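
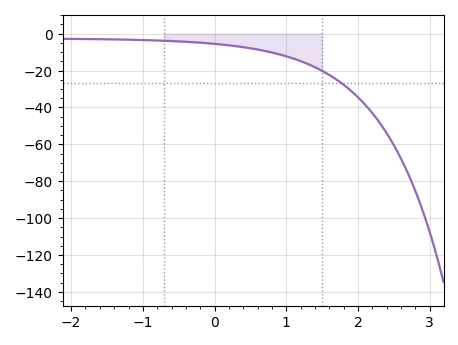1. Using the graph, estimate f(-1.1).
-3.37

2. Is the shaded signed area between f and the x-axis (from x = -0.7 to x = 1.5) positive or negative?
negative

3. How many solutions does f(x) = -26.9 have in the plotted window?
1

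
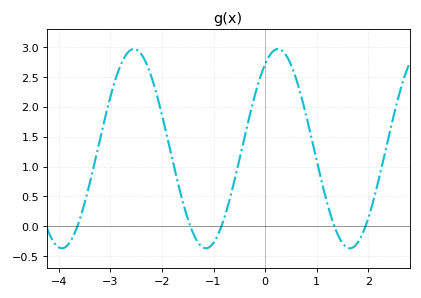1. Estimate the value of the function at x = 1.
1.1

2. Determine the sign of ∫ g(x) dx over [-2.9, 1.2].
positive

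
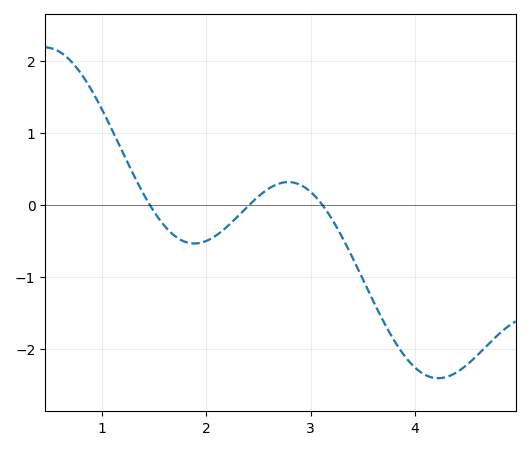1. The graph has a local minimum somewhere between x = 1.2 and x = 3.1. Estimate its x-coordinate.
1.89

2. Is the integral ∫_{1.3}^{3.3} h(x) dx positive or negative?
negative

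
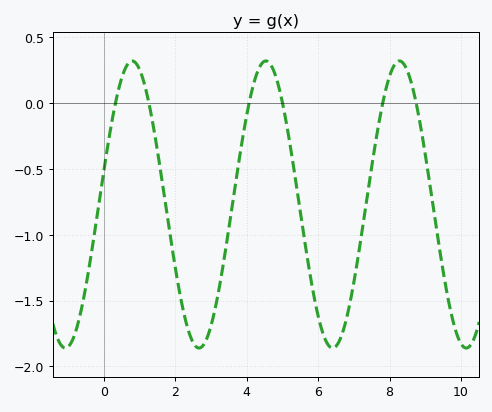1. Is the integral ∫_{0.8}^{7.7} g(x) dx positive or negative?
negative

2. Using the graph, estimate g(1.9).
-1.05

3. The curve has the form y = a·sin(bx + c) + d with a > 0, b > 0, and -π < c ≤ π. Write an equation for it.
y = 1.09sin(1.7x + 0.23) - 0.77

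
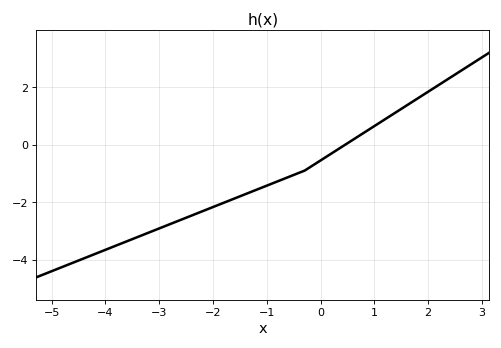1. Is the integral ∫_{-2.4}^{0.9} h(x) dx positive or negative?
negative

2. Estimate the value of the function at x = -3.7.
-3.4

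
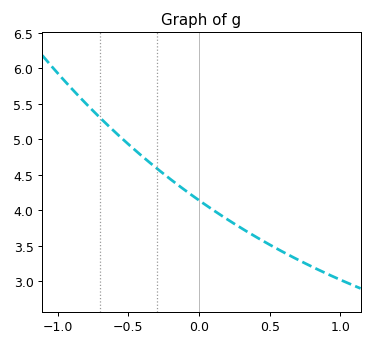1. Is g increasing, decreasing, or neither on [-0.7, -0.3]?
decreasing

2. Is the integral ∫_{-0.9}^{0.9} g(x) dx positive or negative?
positive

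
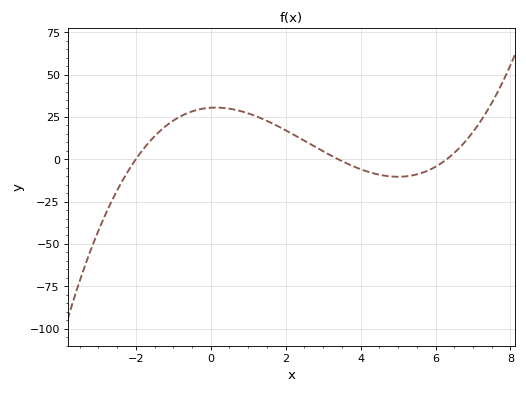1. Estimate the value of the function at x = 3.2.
2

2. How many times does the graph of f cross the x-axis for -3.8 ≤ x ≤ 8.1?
3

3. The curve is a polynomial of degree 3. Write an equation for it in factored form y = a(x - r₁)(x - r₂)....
y = 0.71(x + 2)(x - 3.4)(x - 6.3)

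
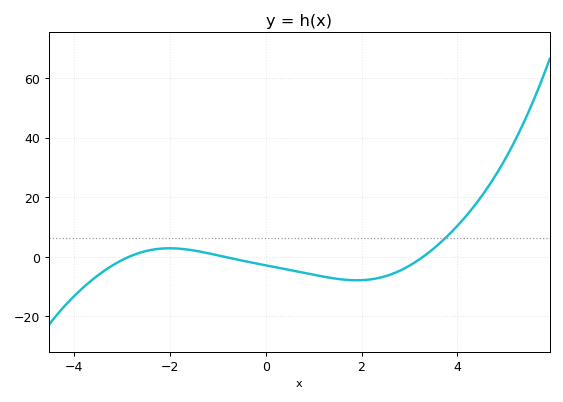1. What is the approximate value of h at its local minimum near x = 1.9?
-8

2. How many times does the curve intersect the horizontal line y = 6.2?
1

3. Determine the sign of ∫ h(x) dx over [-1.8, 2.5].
negative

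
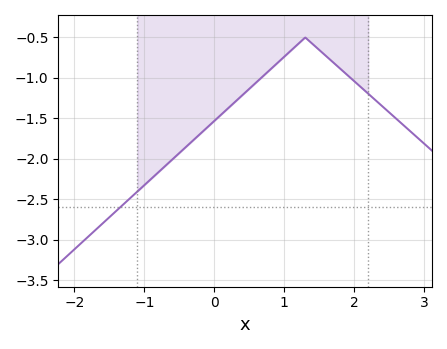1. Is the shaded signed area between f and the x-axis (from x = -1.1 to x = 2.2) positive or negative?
negative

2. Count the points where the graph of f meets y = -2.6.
1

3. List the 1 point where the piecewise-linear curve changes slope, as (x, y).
(1.3, -0.5)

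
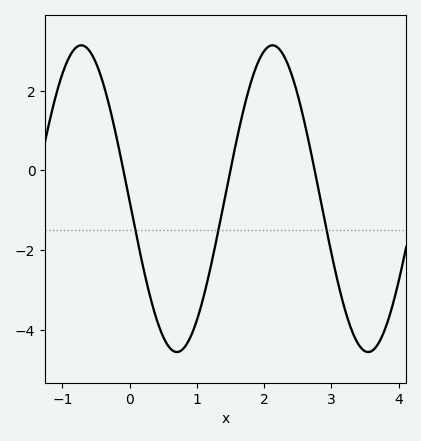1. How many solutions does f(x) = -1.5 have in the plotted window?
3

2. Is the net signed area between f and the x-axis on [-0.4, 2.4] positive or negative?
negative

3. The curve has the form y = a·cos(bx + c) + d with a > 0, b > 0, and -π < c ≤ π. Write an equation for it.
y = 3.85cos(2.21x + 1.59) - 0.71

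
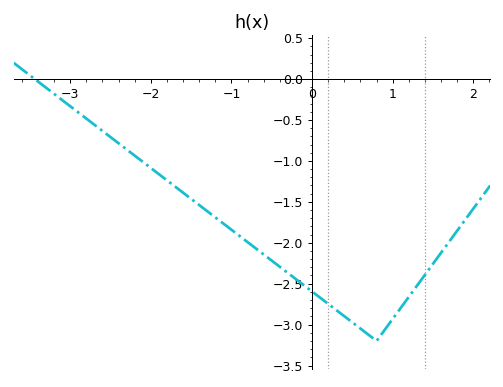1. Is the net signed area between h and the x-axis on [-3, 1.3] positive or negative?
negative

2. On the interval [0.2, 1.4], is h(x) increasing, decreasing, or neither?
neither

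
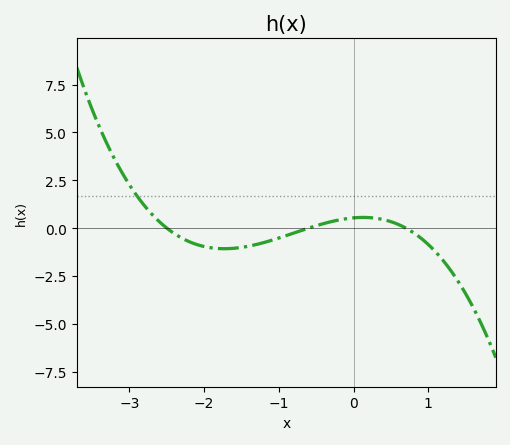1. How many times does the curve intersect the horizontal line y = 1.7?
1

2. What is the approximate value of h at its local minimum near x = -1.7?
-1.08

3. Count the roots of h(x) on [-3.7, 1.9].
3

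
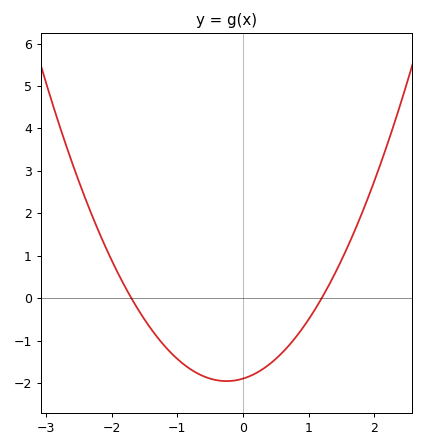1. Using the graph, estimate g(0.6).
-1.28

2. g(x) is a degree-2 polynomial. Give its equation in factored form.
y = 0.93(x + 1.7)(x - 1.2)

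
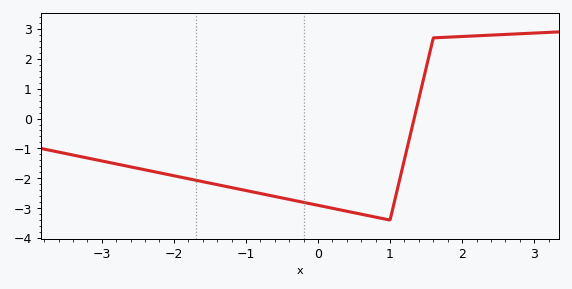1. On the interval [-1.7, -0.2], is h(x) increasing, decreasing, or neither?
decreasing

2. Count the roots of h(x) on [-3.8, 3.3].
1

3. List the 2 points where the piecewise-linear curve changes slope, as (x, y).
(1, -3.4); (1.6, 2.7)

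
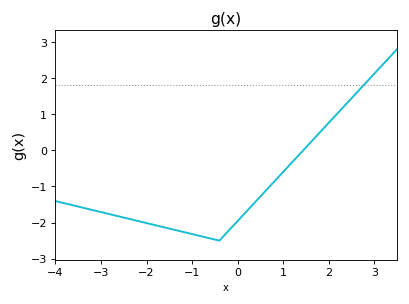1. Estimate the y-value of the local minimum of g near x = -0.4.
-2.5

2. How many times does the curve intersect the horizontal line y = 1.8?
1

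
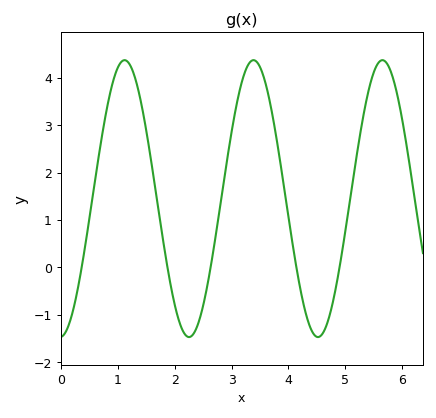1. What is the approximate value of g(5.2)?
2.36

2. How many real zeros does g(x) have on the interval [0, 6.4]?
5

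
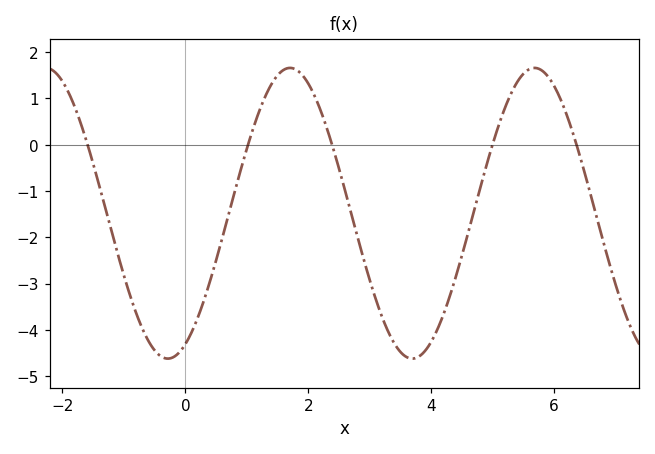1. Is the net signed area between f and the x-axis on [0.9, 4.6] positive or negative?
negative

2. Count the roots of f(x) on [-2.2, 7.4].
5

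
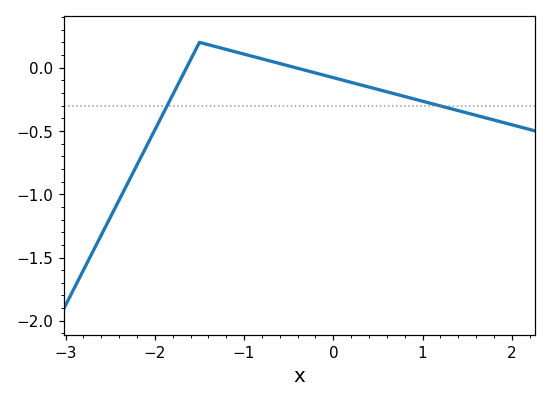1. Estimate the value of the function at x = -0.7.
0.051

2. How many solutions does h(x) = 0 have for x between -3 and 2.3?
2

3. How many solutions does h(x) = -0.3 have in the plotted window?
2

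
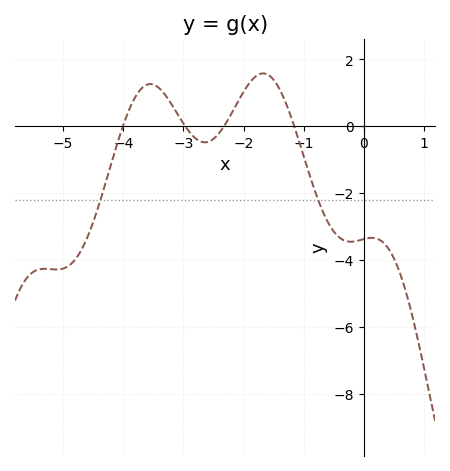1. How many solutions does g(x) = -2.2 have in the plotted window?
2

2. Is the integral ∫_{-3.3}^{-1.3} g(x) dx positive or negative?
positive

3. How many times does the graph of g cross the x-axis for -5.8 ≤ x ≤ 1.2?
4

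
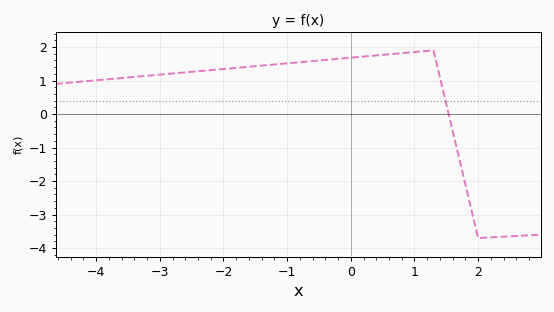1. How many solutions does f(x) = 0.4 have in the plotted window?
1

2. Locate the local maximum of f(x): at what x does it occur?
1.3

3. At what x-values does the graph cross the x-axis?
1.54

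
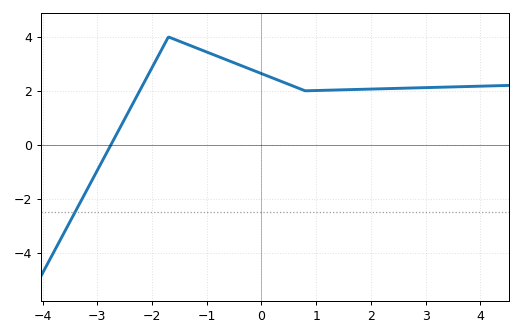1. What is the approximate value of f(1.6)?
2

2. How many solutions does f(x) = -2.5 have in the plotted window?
1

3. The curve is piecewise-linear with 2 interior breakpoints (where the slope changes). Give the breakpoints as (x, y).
(-1.7, 4); (0.8, 2)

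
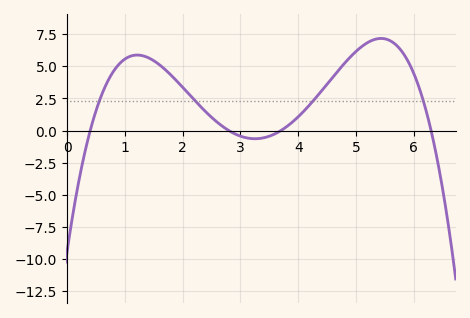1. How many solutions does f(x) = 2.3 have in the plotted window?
4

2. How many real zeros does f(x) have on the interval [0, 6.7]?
4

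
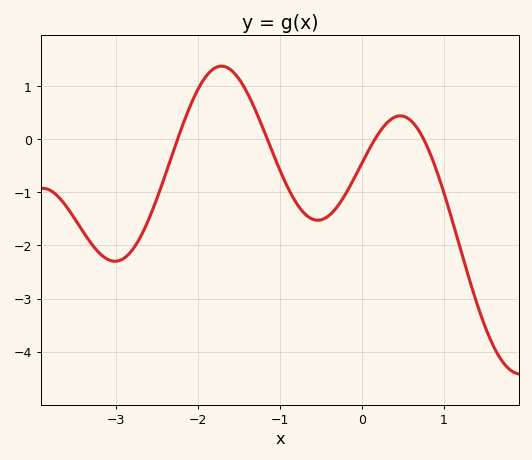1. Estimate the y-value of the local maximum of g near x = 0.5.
0.441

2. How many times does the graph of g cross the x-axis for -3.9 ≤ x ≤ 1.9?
4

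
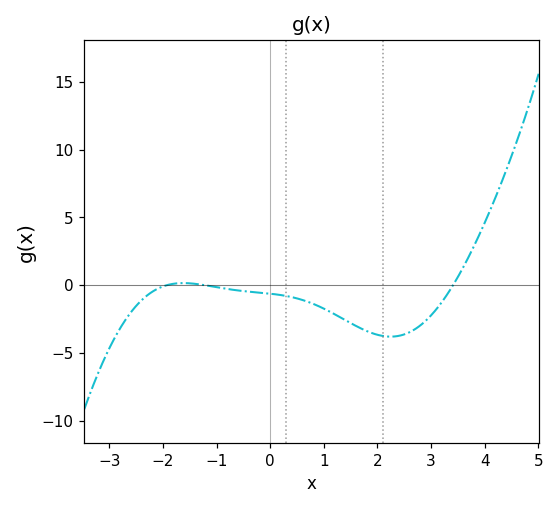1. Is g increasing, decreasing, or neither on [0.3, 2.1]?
decreasing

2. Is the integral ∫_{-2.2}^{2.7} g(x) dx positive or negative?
negative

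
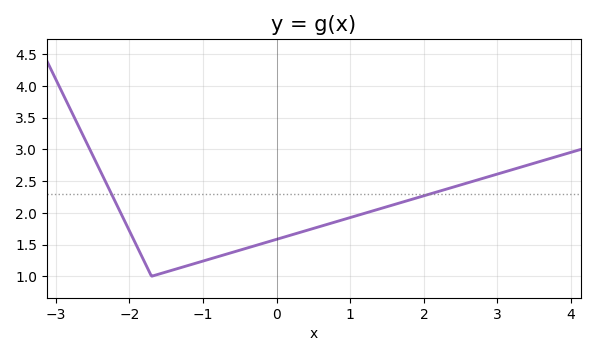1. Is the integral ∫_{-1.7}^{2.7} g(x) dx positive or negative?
positive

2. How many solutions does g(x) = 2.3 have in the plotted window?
2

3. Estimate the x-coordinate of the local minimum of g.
-1.7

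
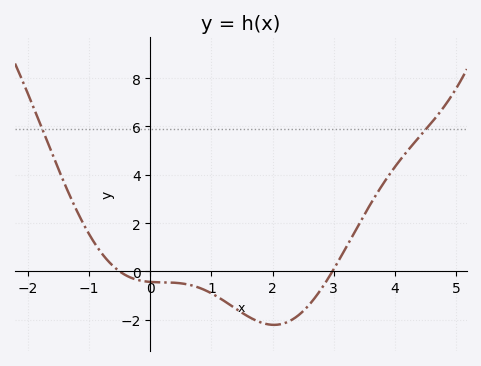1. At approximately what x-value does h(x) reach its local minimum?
2.03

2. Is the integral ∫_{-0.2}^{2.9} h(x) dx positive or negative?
negative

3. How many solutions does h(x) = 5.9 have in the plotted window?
2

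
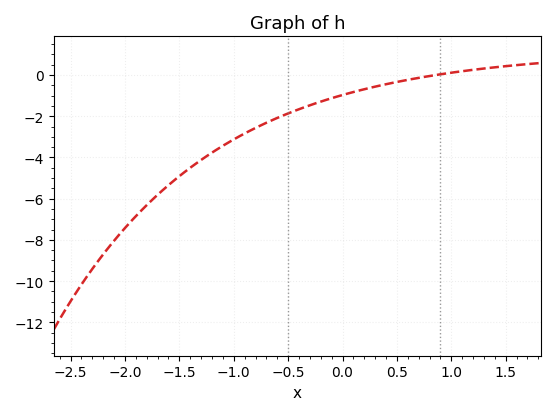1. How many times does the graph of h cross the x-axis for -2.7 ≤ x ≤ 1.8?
1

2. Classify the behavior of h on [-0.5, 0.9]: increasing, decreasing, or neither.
increasing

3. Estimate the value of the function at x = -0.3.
-1.4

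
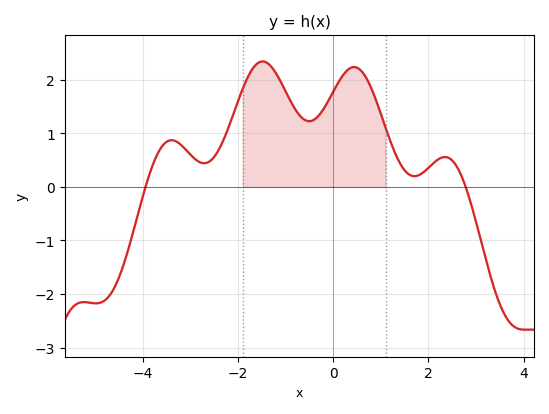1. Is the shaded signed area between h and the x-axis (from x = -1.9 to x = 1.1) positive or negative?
positive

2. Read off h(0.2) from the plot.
2.1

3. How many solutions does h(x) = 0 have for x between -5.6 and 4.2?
2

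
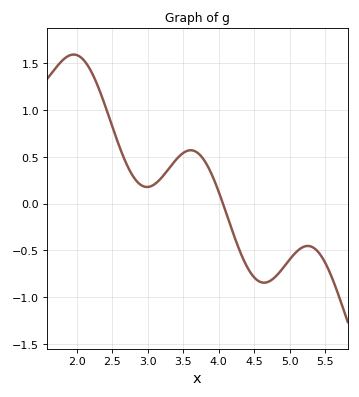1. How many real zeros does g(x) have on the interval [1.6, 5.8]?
1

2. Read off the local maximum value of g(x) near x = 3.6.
0.55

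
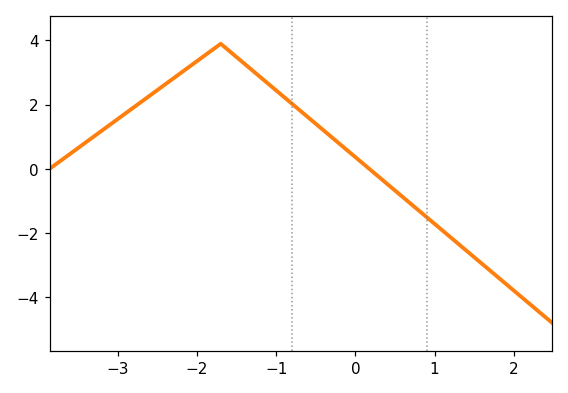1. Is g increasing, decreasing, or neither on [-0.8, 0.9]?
decreasing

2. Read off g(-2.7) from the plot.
2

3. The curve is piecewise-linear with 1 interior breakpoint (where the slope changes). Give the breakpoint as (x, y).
(-1.7, 3.9)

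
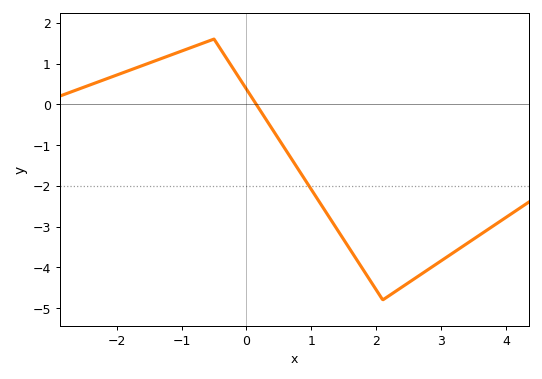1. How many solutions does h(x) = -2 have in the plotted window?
1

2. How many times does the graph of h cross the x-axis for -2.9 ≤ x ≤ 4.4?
1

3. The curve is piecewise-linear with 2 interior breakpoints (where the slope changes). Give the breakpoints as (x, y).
(-0.5, 1.6); (2.1, -4.8)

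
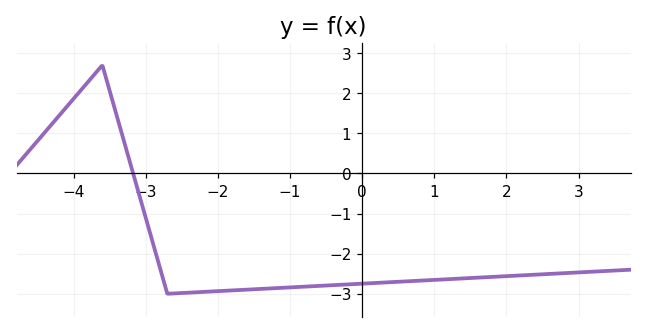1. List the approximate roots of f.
-3.17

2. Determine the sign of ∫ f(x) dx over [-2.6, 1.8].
negative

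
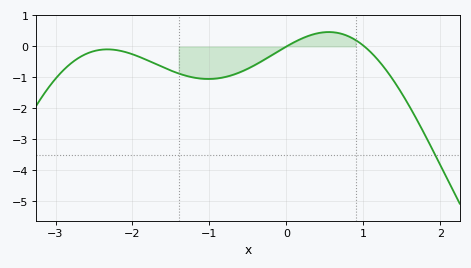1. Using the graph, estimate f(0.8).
0.3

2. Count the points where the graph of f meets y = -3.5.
1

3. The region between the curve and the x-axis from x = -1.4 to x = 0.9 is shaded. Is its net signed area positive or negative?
negative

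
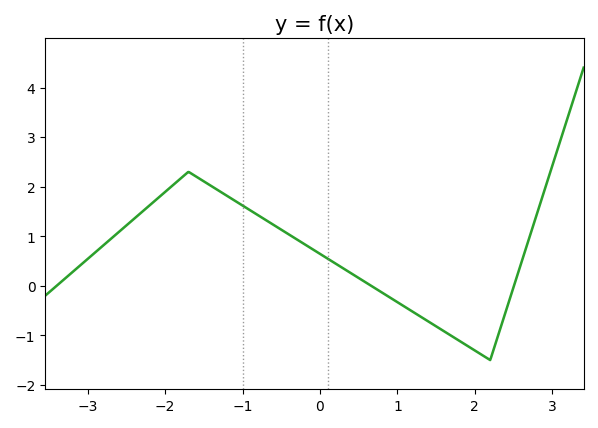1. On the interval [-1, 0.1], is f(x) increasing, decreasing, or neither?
decreasing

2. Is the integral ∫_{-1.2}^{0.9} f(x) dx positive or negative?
positive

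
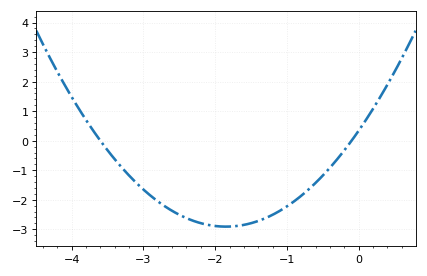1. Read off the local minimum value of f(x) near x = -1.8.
-2.91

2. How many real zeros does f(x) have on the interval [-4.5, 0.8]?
2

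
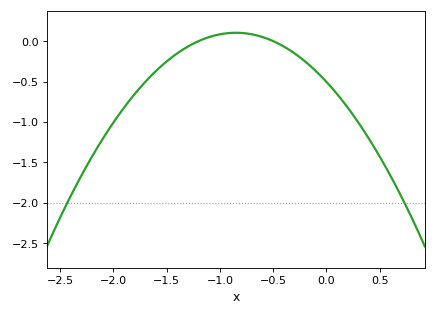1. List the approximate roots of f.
-1.2, -0.5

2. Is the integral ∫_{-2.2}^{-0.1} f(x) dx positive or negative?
negative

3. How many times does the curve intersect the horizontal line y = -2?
2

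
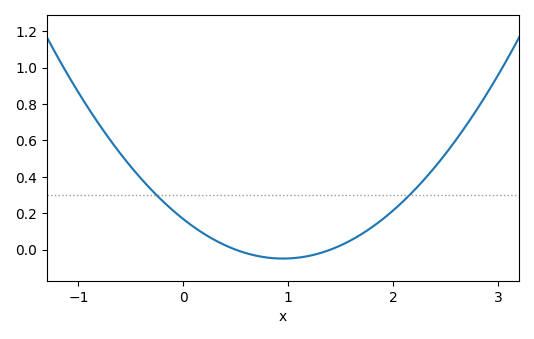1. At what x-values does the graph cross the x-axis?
0.5, 1.4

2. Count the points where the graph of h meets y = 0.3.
2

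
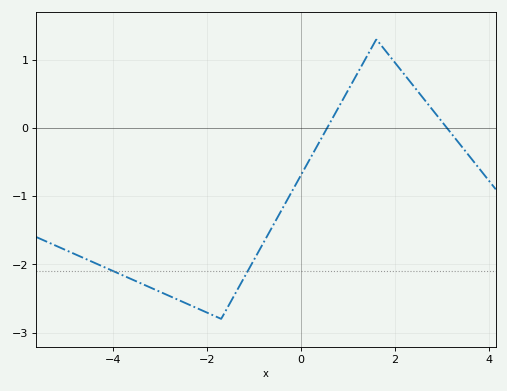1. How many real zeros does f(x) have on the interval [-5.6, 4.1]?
2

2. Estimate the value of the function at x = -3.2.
-2.34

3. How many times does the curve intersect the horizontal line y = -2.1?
2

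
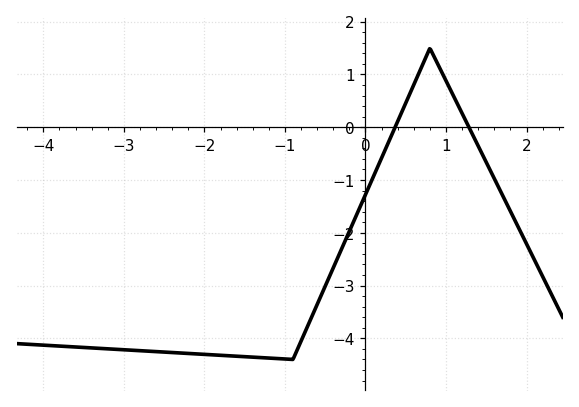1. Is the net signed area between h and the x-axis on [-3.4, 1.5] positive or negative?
negative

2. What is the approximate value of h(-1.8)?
-4.3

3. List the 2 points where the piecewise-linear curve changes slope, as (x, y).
(-0.9, -4.4); (0.8, 1.5)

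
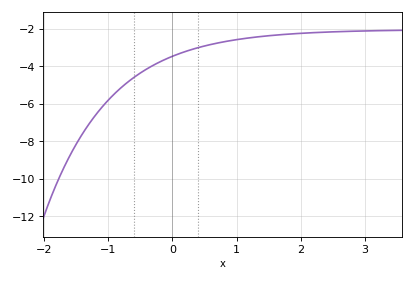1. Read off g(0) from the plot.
-3.4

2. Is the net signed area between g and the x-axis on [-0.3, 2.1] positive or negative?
negative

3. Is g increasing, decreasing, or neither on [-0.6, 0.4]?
increasing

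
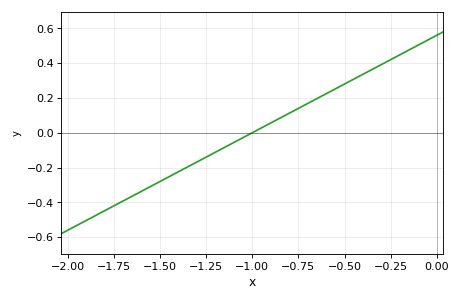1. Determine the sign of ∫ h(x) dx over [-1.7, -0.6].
negative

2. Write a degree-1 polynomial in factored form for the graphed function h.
y = 0.56(x + 1)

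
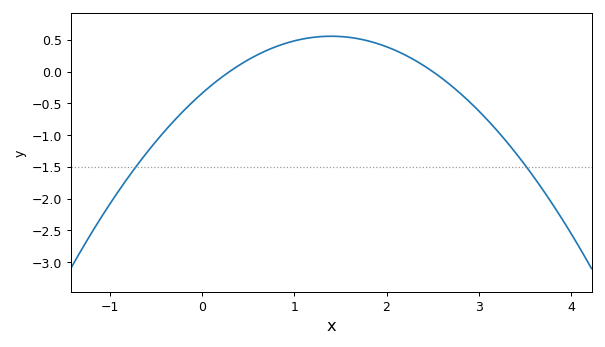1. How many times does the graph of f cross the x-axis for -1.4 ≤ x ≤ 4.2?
2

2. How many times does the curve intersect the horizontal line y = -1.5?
2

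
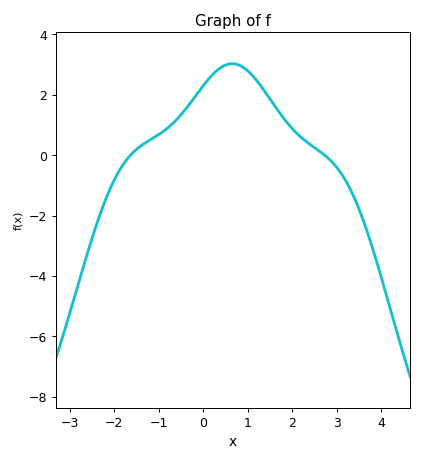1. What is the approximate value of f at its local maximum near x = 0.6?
3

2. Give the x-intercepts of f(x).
-1.6, 2.8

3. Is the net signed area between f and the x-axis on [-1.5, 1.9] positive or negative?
positive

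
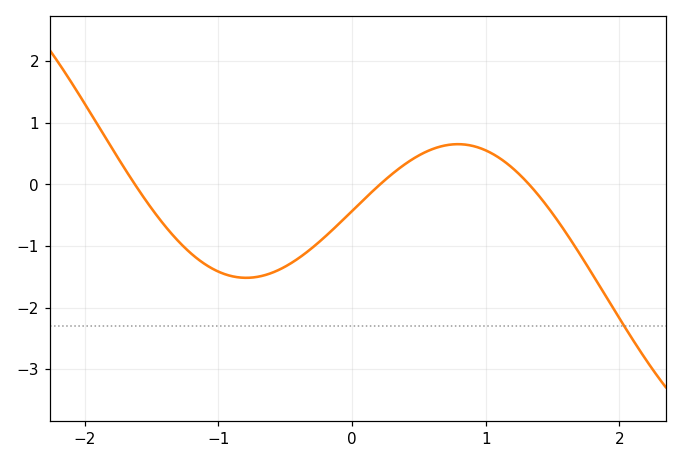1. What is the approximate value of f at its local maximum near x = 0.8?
0.652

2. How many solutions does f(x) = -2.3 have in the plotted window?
1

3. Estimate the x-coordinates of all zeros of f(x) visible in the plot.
-1.62, 0.21, 1.32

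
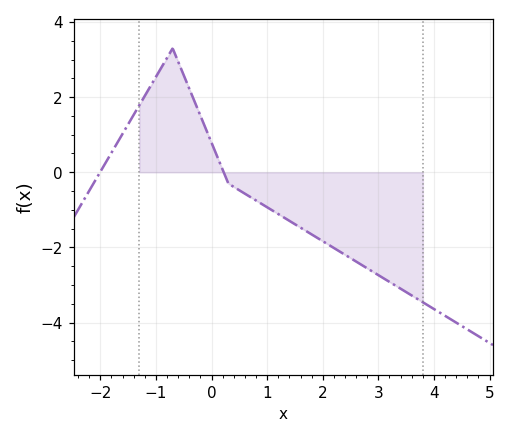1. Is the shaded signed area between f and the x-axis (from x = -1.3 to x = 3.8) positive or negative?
negative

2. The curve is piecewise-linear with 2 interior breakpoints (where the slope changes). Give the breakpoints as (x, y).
(-0.7, 3.3); (0.3, -0.3)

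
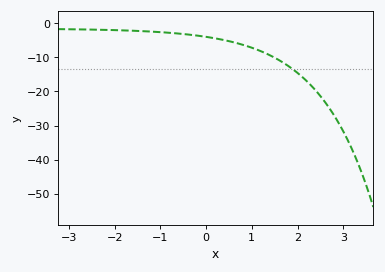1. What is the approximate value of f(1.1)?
-7.62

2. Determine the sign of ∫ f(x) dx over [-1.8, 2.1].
negative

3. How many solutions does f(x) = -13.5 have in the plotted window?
1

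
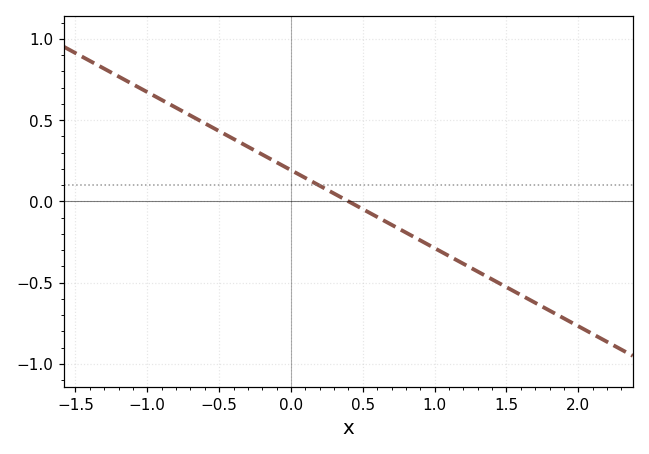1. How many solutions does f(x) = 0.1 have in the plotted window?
1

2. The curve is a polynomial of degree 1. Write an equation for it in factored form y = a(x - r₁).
y = -0.48(x - 0.4)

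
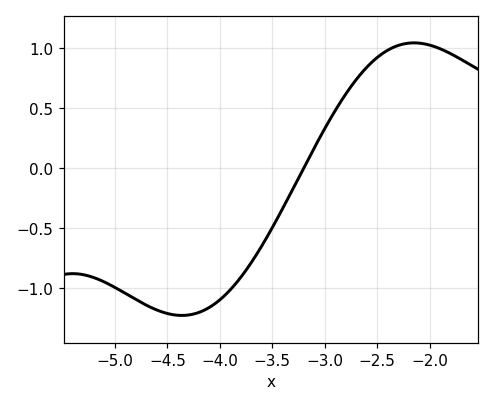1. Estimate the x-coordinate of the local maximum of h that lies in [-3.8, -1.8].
-2.15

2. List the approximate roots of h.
-3.2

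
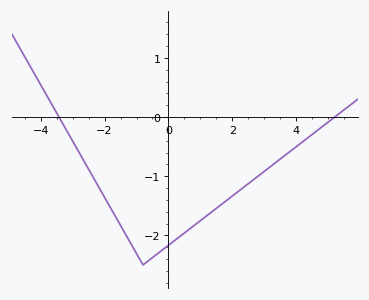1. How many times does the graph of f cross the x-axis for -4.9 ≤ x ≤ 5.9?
2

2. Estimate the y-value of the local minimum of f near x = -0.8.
-2.5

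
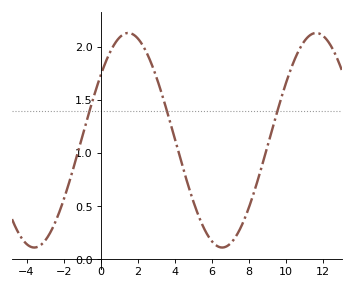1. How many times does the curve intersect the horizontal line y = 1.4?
3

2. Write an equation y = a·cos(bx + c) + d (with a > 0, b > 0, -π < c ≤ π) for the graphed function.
y = 1.01cos(0.62x - 0.92) + 1.12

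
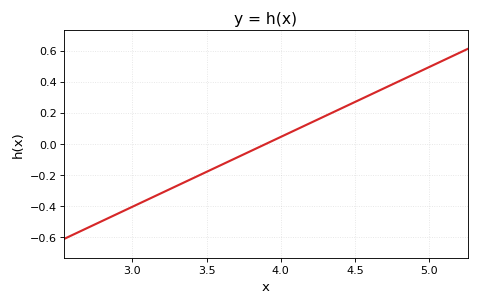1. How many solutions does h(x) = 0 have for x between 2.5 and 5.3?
1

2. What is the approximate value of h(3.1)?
-0.36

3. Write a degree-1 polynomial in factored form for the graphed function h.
y = 0.45(x - 3.9)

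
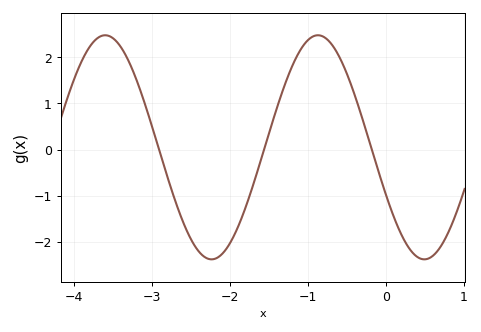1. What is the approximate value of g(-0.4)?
1.2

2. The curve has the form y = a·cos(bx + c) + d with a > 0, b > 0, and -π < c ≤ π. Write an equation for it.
y = 2.43cos(2.3x + 2) + 0.05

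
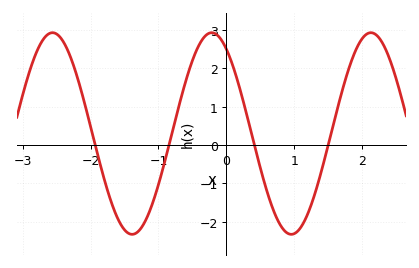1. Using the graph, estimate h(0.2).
1.5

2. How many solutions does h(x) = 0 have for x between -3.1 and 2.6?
4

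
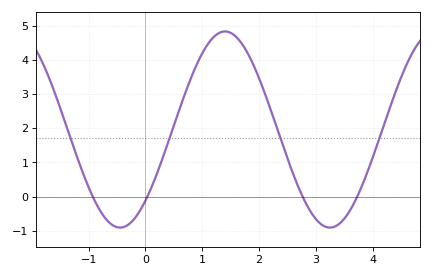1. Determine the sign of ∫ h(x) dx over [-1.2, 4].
positive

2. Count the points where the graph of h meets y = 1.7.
4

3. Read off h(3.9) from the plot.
0.7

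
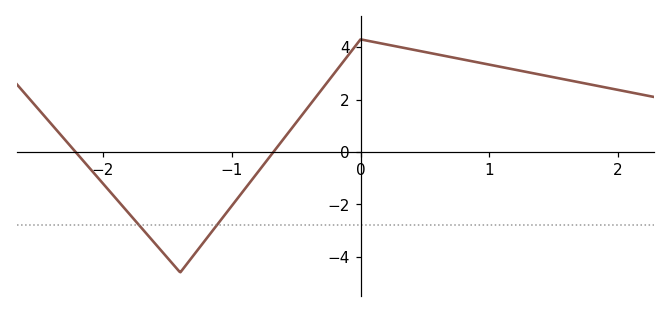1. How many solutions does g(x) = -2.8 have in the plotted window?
2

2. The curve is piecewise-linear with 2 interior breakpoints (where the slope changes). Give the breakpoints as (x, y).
(-1.4, -4.6); (0, 4.3)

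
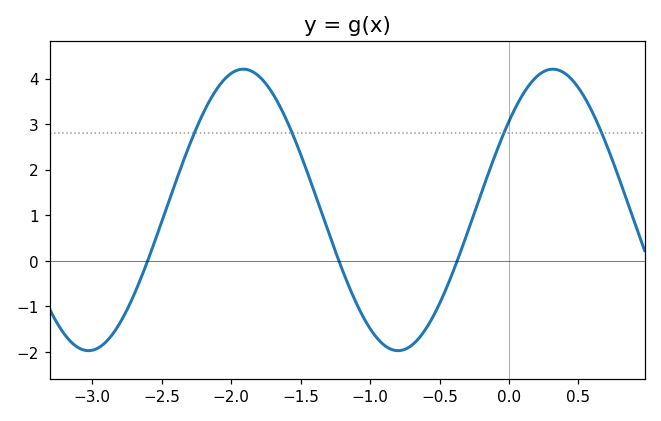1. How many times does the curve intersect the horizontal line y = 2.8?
4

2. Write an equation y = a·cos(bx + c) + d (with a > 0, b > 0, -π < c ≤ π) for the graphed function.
y = 3.09cos(2.82x - 0.89) + 1.12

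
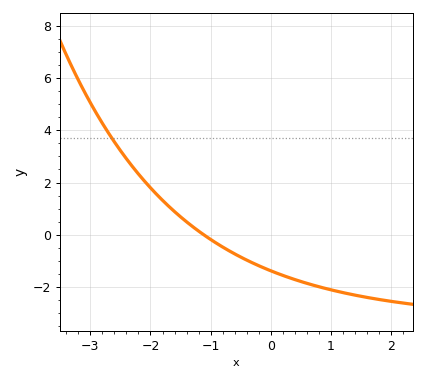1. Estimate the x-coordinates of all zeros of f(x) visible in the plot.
-1.11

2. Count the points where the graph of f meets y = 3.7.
1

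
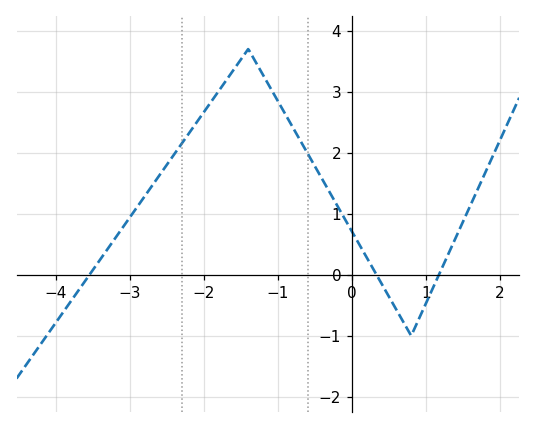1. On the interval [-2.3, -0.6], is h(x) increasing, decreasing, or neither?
neither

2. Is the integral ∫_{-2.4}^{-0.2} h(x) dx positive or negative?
positive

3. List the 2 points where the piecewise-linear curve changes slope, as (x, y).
(-1.4, 3.7); (0.8, -1)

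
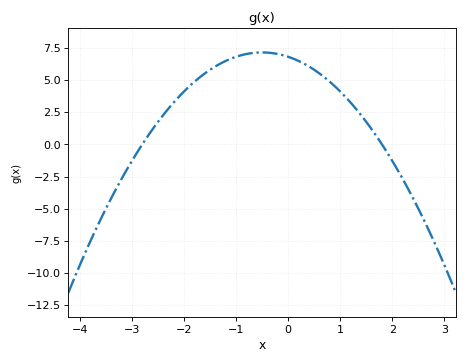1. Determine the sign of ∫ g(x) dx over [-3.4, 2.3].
positive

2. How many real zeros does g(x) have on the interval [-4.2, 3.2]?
2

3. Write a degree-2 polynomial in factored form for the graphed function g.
y = -1.35(x + 2.8)(x - 1.8)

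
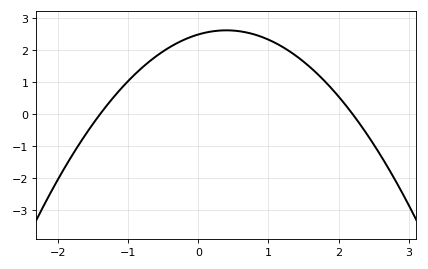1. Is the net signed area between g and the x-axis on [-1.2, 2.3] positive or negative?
positive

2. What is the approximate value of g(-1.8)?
-1.3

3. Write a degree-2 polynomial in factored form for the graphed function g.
y = -0.81(x + 1.4)(x - 2.2)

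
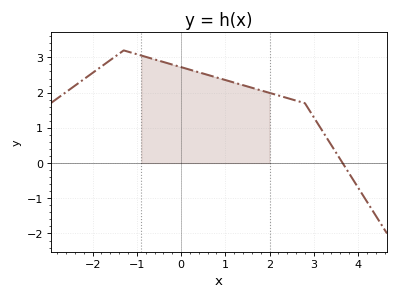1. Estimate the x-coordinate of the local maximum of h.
-1.2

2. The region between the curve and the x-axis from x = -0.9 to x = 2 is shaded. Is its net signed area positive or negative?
positive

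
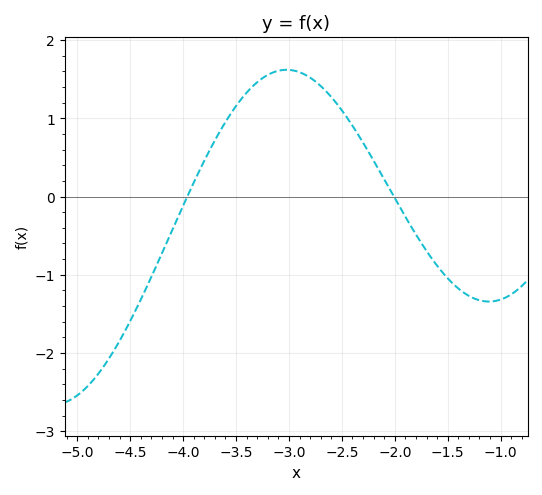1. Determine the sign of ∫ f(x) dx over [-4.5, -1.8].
positive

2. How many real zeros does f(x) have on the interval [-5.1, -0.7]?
2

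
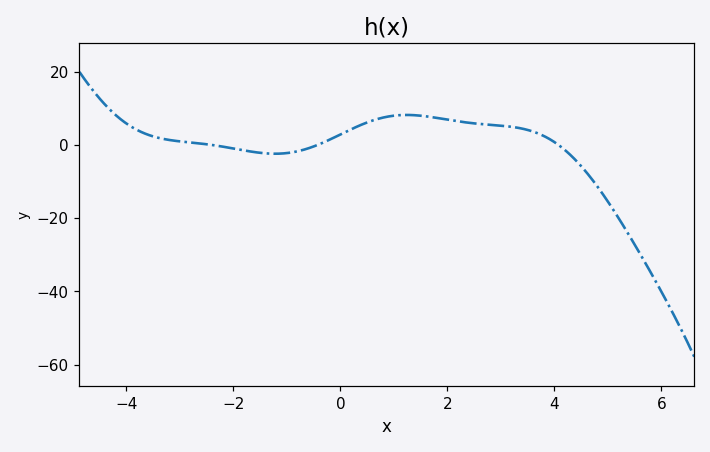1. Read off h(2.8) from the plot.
6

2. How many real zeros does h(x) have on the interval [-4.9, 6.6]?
3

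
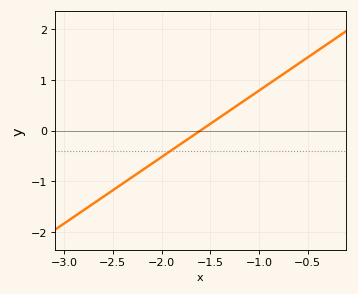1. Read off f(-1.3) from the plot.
0.393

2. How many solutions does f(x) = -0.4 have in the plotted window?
1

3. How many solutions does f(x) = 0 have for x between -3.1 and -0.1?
1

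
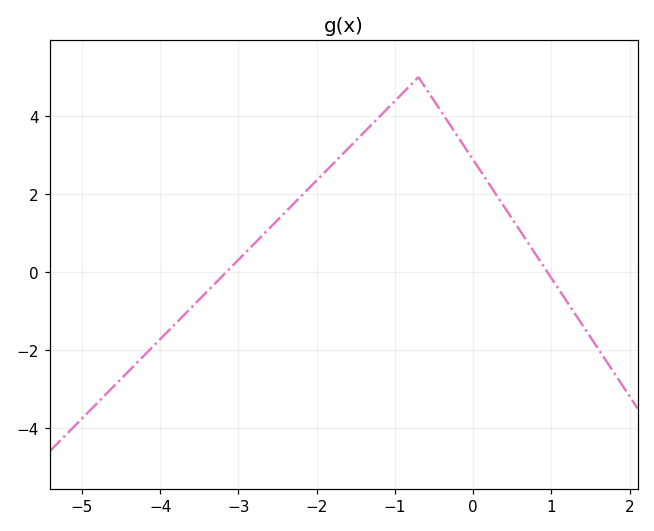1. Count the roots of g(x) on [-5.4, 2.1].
2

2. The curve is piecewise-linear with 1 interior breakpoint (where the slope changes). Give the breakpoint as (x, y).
(-0.7, 5)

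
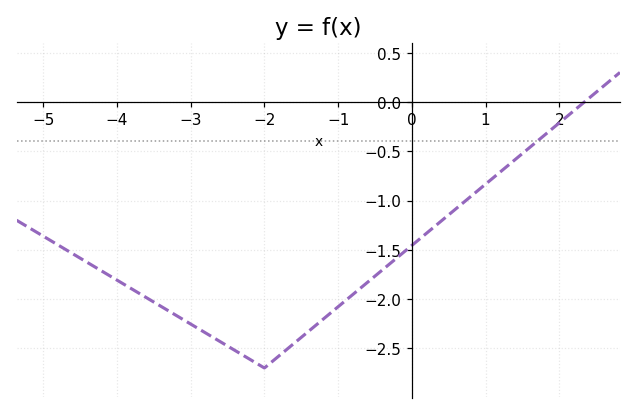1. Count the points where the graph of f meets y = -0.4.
1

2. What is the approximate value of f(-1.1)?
-2.15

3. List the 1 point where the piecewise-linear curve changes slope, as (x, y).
(-2, -2.7)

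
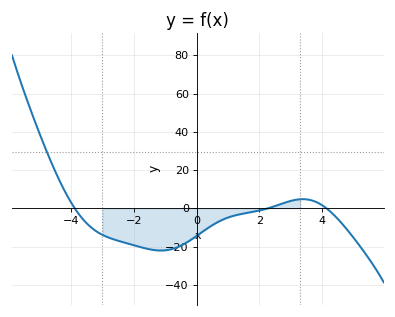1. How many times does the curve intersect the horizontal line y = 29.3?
1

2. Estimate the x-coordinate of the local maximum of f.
3.38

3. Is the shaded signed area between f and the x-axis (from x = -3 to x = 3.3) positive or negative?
negative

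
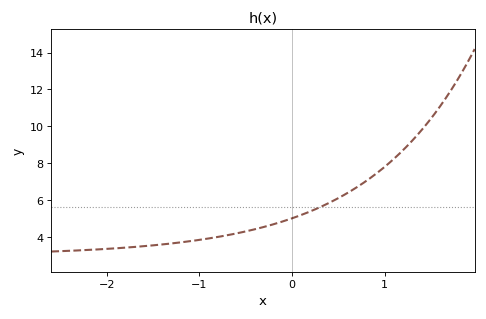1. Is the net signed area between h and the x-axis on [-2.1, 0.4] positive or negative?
positive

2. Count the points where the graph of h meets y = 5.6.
1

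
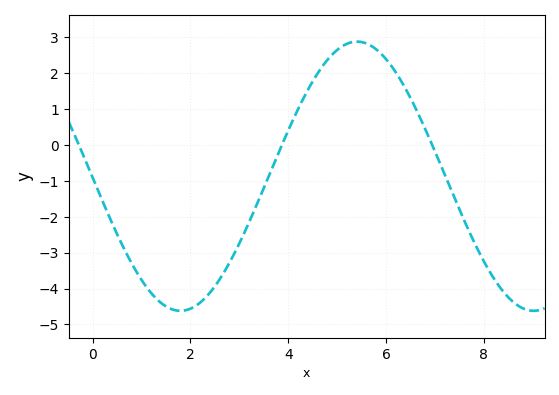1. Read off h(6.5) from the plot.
1.31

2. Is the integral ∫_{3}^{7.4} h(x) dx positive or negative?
positive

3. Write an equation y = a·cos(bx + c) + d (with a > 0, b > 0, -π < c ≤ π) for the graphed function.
y = 3.75cos(0.87x + 1.58) - 0.87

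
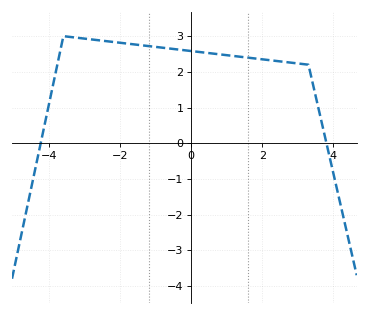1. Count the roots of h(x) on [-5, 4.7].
2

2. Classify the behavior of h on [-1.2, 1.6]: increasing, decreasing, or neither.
decreasing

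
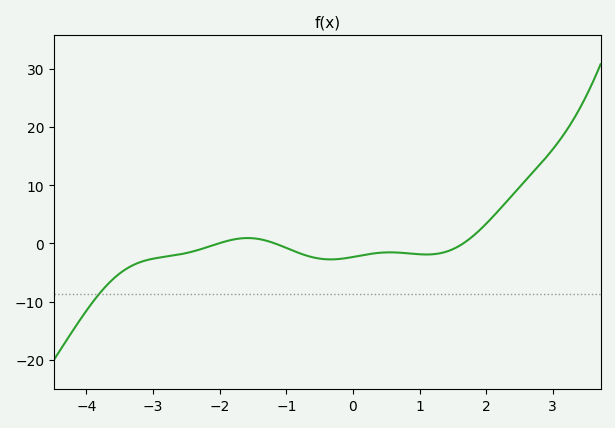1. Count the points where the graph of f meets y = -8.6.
1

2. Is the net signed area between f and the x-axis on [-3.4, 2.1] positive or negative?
negative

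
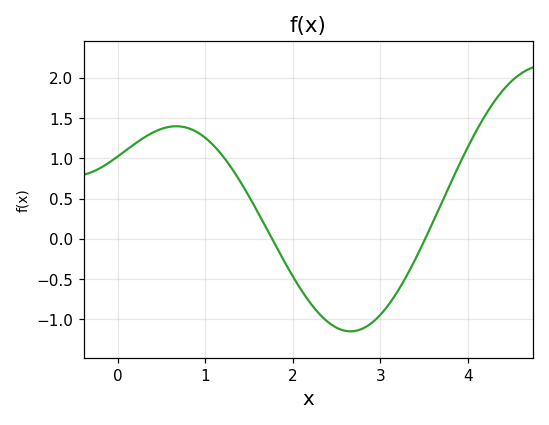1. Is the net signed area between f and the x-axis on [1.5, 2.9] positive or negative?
negative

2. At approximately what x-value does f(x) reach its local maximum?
0.7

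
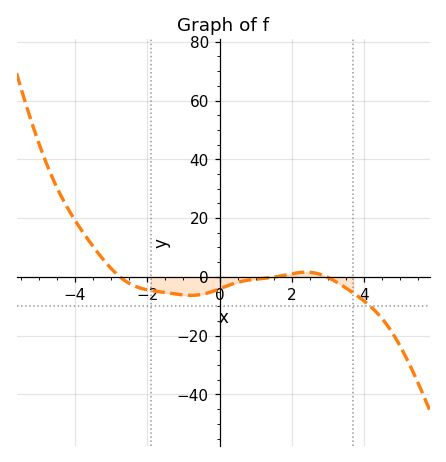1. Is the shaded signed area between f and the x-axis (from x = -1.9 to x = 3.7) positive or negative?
negative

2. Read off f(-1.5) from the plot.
-6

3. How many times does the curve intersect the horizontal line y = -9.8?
1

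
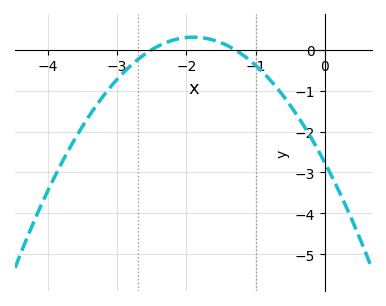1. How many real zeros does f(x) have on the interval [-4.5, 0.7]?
2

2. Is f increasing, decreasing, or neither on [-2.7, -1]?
neither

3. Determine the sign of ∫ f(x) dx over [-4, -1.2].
negative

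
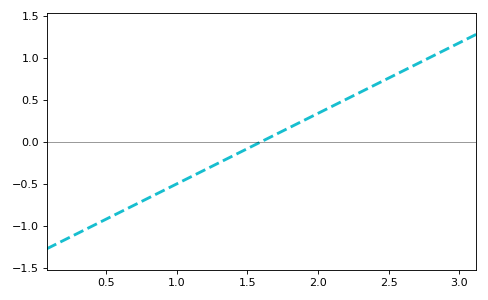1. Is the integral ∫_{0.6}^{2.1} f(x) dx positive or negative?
negative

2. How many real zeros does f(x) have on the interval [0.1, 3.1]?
1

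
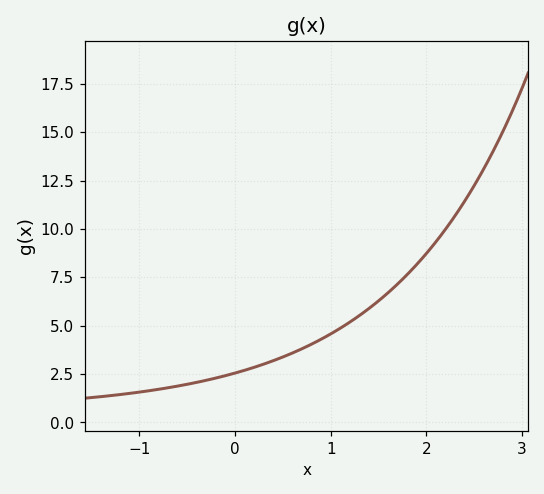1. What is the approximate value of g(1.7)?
7.2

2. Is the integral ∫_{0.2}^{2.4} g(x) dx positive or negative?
positive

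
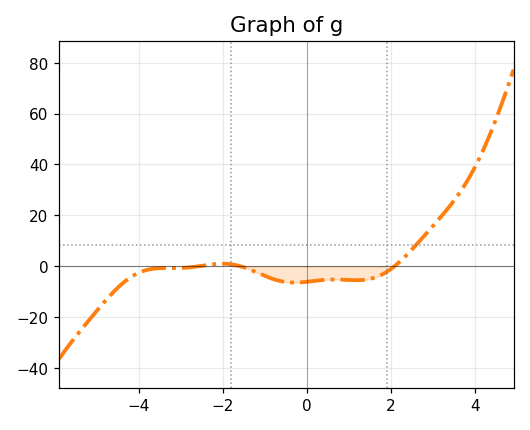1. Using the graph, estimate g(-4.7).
-11.8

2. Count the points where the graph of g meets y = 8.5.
1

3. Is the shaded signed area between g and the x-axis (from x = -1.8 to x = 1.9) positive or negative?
negative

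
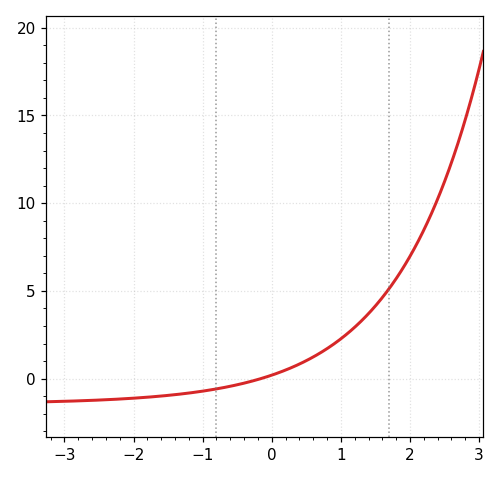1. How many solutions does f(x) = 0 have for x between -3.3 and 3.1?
1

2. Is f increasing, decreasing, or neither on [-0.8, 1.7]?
increasing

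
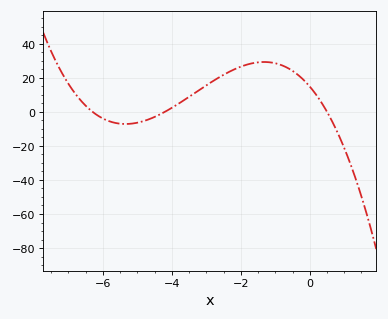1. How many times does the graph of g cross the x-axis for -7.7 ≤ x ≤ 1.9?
3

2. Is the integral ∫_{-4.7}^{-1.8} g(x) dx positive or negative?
positive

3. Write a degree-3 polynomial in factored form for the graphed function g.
y = -1.12(x + 6.3)(x + 4.2)(x - 0.5)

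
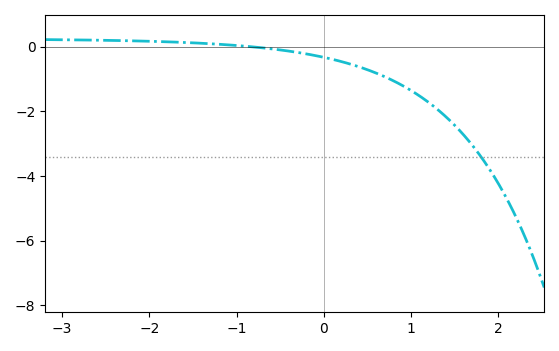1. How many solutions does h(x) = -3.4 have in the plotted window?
1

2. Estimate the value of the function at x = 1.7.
-3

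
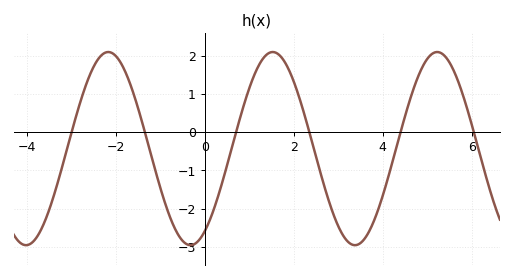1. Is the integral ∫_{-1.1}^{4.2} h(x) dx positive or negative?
negative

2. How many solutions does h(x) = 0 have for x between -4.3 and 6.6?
6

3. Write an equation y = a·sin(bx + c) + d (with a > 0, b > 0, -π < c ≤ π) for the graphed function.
y = 2.53sin(1.7x - 1) - 0.43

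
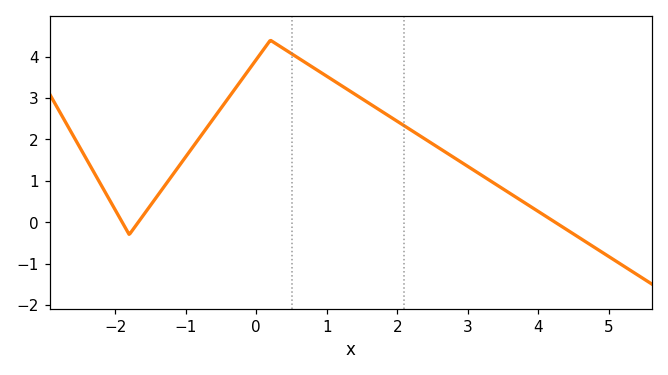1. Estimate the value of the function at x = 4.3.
-0.069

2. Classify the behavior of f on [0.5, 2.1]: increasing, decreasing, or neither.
decreasing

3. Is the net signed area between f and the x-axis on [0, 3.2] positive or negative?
positive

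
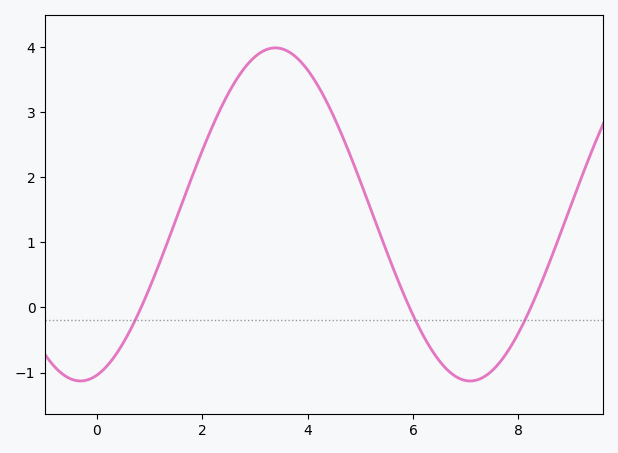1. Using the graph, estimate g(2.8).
3.68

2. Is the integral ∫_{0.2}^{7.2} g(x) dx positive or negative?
positive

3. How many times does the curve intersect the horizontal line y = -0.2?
3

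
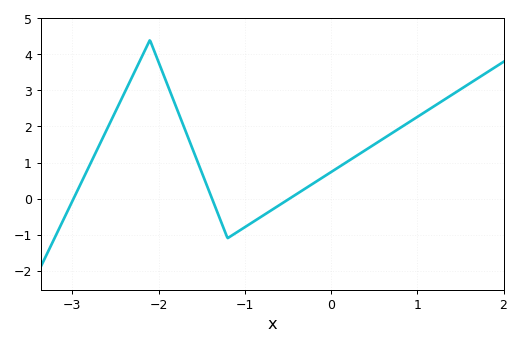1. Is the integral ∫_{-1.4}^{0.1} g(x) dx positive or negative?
negative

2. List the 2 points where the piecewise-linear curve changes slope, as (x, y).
(-2.1, 4.4); (-1.2, -1.1)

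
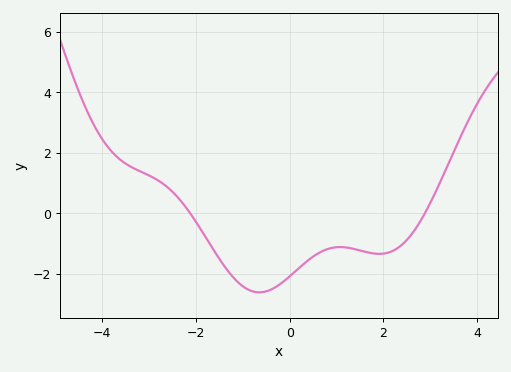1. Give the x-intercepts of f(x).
-2.2, 2.8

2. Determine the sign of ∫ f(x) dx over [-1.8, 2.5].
negative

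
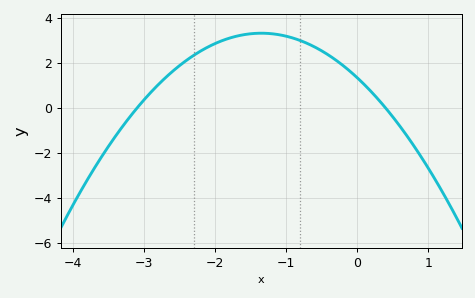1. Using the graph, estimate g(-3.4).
-1.2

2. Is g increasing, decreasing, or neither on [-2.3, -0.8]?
neither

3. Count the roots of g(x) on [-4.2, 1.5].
2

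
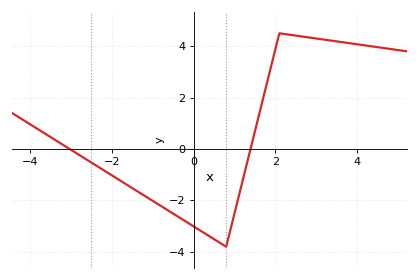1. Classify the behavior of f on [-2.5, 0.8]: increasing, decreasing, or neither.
decreasing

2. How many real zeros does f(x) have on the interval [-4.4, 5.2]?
2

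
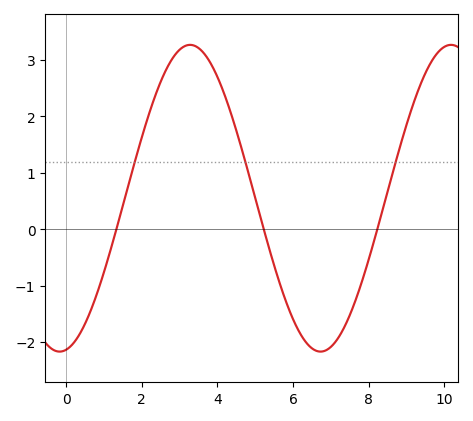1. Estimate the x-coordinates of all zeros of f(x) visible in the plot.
1.33, 5.23, 8.23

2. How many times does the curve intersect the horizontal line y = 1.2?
3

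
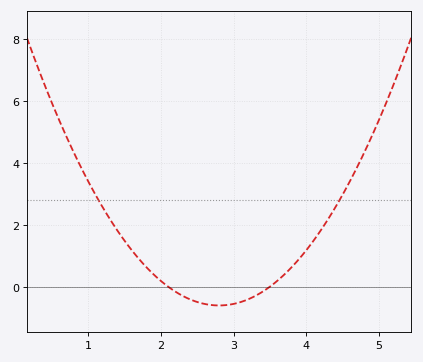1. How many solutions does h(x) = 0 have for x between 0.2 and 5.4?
2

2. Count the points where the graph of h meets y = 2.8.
2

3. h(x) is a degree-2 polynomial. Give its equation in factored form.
y = 1.24(x - 2.1)(x - 3.5)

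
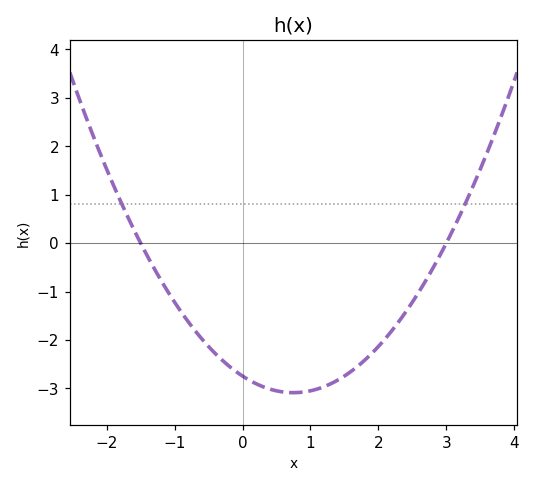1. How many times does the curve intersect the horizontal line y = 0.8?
2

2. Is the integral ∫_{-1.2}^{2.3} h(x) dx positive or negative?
negative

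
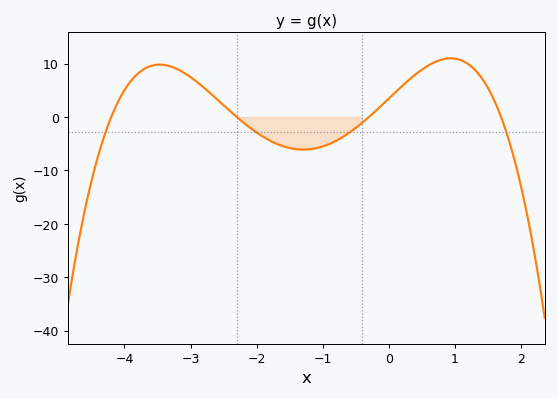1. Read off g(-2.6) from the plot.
3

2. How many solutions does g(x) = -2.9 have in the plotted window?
4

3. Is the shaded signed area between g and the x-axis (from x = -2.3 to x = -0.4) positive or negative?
negative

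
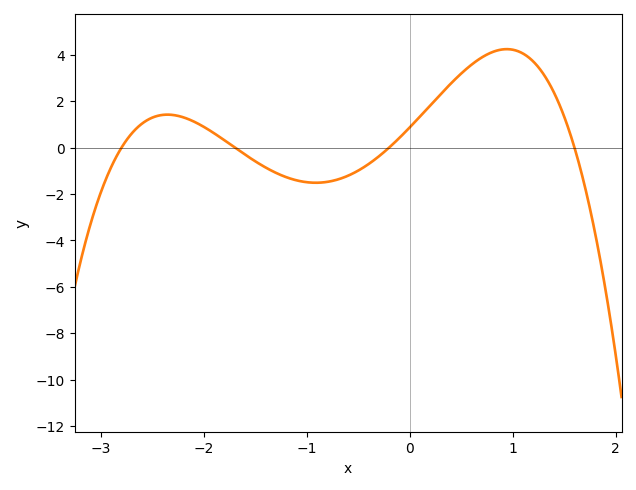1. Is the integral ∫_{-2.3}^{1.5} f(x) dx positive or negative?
positive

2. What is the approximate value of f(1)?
4.21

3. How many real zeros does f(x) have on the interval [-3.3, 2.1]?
4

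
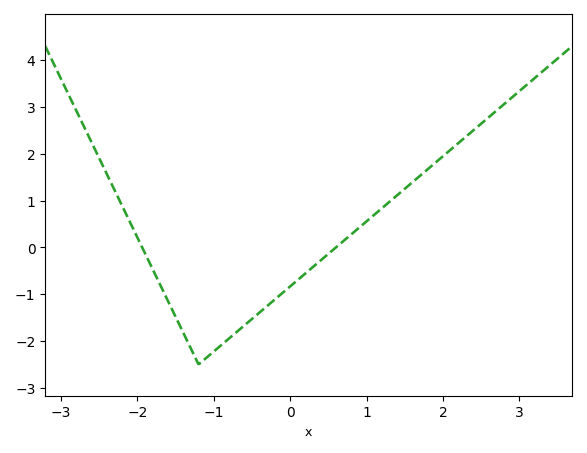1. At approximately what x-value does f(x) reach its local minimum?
-1.2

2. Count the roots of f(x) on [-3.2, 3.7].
2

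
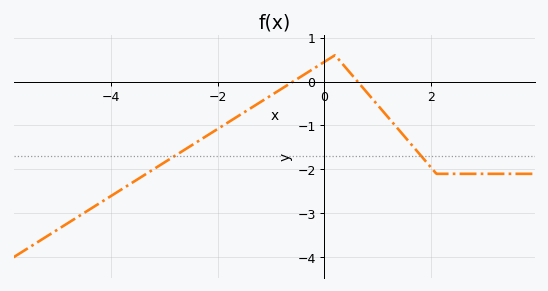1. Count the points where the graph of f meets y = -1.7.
2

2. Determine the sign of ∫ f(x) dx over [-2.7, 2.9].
negative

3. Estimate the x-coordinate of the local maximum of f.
0.2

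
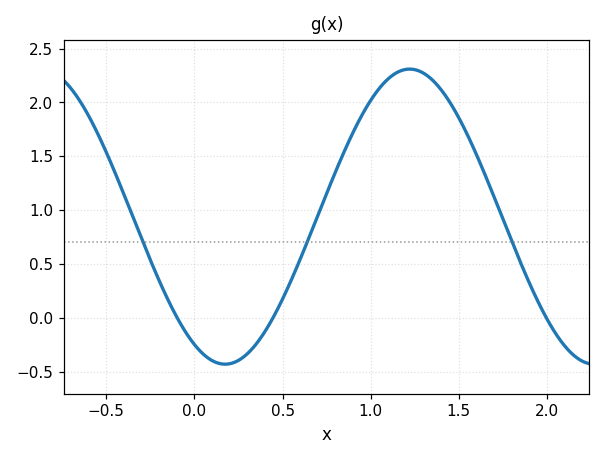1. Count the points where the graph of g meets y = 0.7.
3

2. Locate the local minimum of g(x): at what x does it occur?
0.174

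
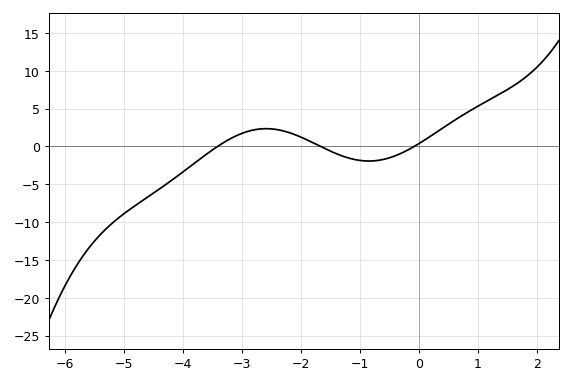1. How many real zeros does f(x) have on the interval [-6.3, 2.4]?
3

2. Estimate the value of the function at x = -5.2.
-10.2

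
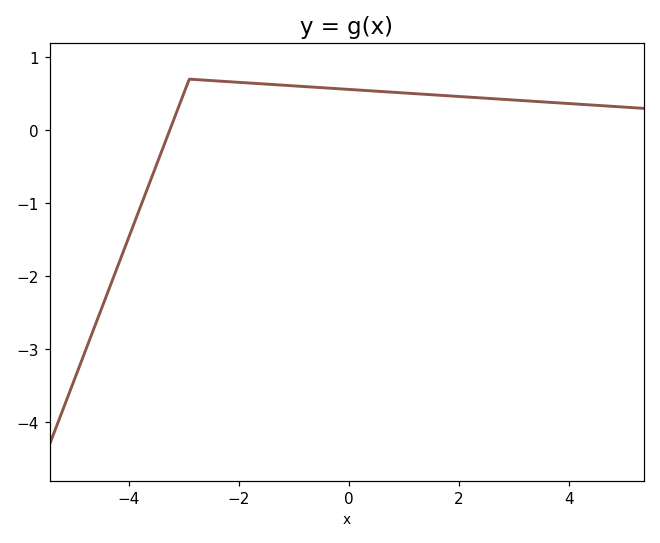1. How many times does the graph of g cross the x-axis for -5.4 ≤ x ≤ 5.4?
1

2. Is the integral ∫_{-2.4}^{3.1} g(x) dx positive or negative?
positive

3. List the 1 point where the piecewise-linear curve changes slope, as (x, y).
(-2.9, 0.7)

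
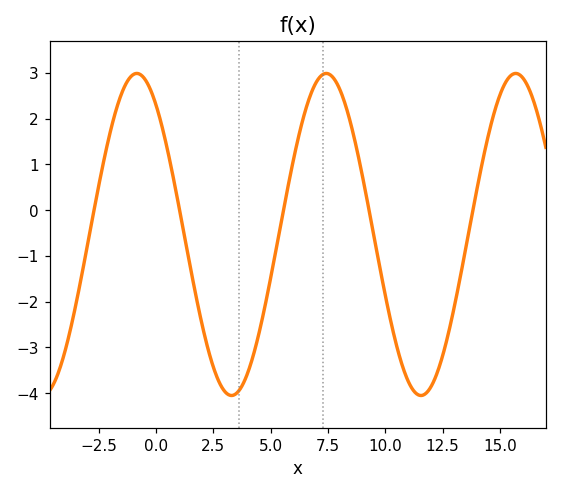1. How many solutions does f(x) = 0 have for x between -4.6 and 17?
5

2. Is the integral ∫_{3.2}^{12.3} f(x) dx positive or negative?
negative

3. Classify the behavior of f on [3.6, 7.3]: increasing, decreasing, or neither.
increasing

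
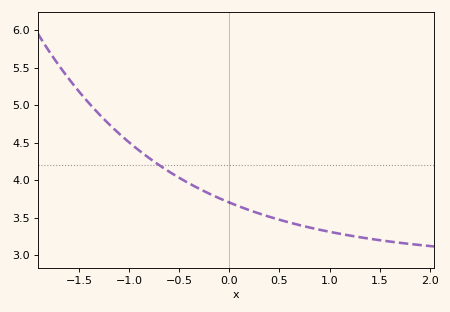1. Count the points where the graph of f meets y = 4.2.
1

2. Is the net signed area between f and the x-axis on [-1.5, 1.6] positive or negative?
positive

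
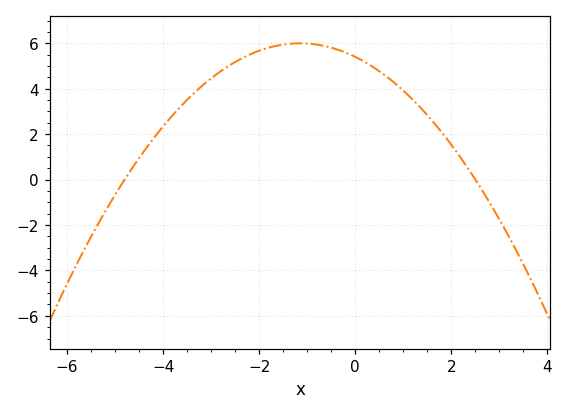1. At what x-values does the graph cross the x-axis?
-4.8, 2.4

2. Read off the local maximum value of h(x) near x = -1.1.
6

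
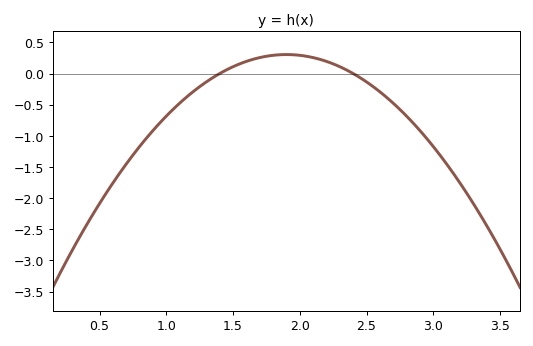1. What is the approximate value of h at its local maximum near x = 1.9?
0.3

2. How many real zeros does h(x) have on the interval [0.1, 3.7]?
2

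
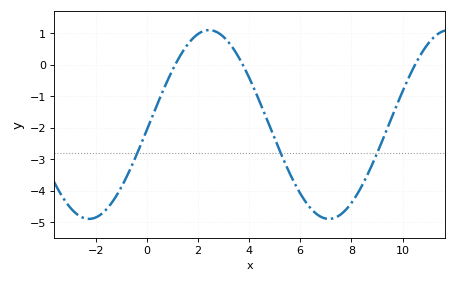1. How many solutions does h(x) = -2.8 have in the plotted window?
3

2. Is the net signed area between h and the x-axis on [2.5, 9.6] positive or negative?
negative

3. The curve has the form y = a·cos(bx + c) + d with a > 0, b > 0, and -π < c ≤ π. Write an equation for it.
y = 3cos(0.67x - 1.63) - 1.9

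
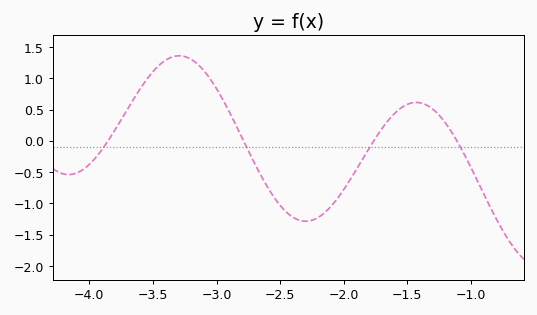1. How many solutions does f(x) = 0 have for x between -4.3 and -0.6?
4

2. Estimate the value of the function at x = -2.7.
-0.362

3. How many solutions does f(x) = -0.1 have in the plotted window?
4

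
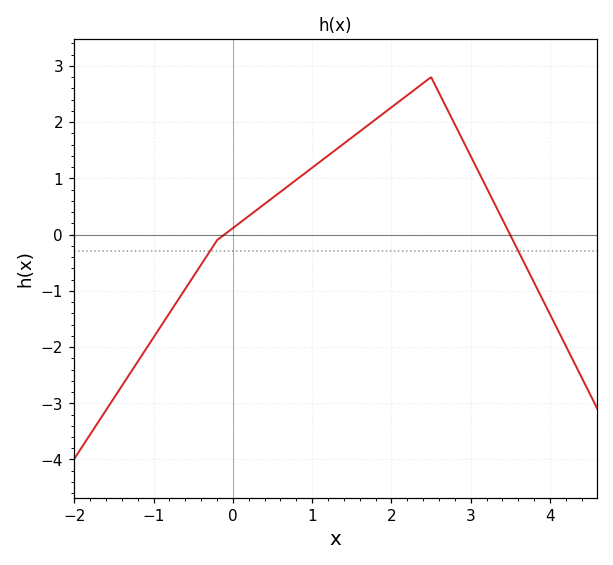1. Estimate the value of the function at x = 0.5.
0.652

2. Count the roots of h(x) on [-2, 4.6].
2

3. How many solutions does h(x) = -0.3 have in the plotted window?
2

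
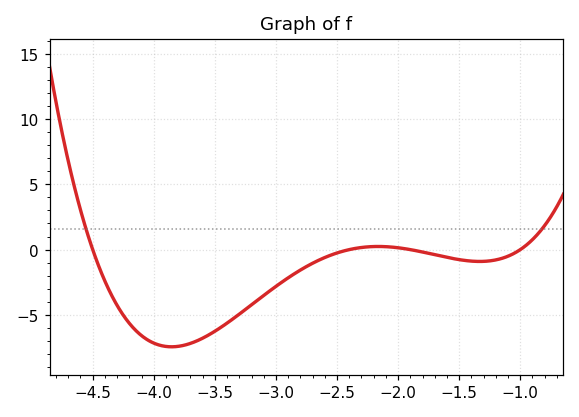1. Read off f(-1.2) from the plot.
-0.787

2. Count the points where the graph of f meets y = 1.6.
2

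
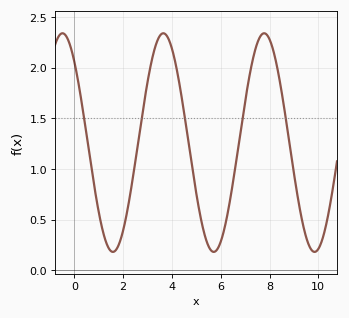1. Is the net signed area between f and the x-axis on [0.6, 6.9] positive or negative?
positive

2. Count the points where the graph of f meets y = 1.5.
5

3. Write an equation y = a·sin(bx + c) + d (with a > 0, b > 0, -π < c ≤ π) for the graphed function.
y = 1.08sin(1.5x + 2.3) + 1.26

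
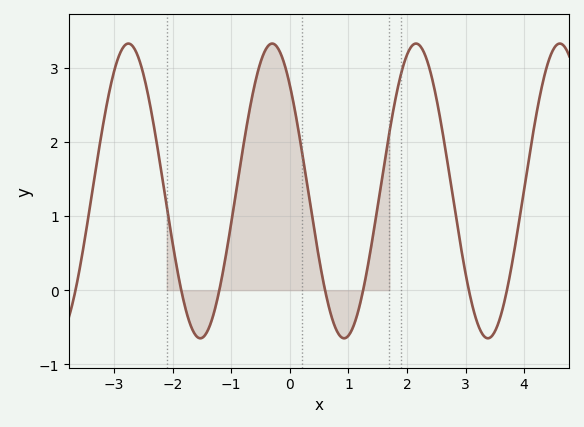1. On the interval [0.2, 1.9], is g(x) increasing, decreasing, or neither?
neither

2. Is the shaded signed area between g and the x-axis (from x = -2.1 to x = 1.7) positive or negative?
positive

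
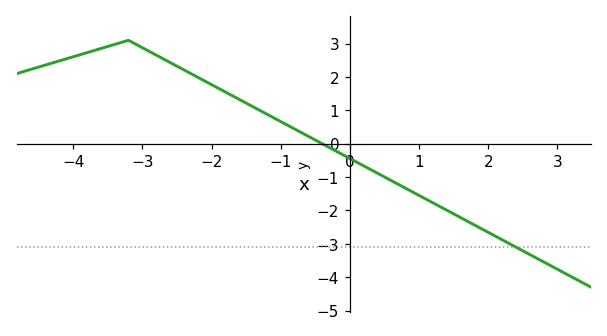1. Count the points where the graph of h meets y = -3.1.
1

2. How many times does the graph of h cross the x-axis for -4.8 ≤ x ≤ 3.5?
1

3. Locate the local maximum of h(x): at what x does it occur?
-3.2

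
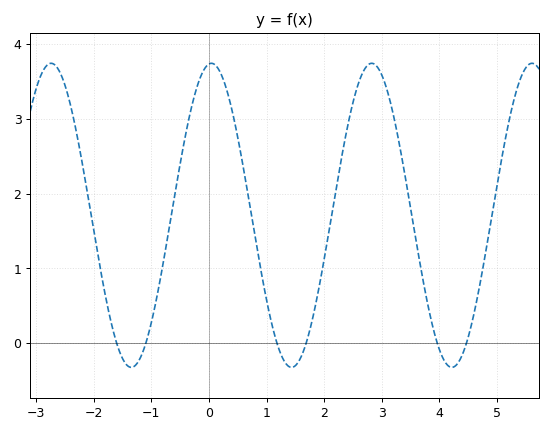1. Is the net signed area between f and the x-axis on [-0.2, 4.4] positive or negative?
positive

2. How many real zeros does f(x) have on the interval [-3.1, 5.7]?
6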